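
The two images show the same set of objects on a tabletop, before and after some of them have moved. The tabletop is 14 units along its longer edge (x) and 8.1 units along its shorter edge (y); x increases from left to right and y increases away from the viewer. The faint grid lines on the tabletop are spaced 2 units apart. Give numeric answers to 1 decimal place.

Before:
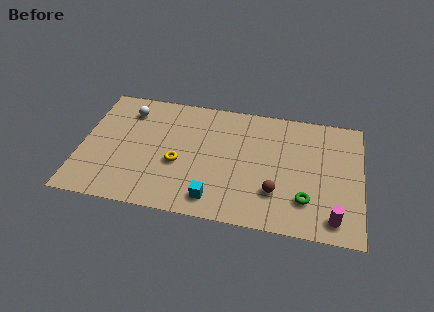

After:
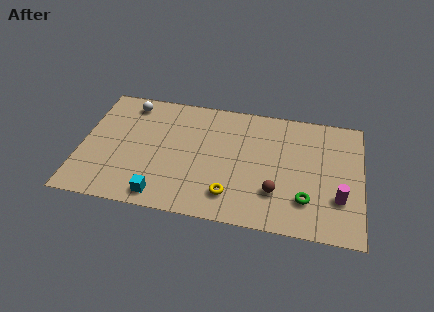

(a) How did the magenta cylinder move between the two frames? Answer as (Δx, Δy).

(0.2, 1.3)

The magenta cylinder started near (12.7, 1.2) and ended near (12.9, 2.5).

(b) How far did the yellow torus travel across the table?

3.1

From (4.9, 3.3) to (7.6, 1.7), the yellow torus covered √(2.7² + 1.6²) ≈ 3.1 units.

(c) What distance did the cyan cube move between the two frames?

2.6

The cyan cube was near (6.8, 1.3) before and (4.2, 1.0) after, so it travelled √(2.6² + 0.3²) ≈ 2.6 units.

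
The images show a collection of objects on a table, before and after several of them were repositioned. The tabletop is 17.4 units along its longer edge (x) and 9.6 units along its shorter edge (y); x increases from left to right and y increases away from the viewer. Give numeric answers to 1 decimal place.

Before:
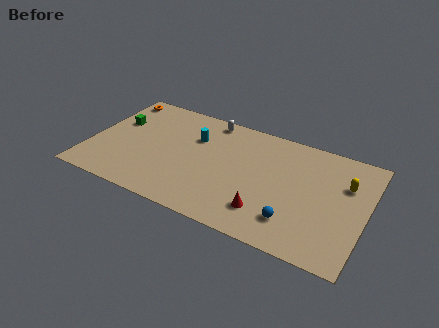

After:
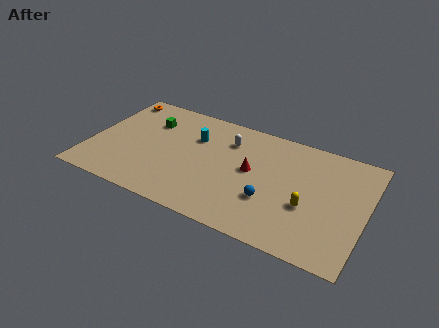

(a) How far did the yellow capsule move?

3.5

The yellow capsule moved from about (16.0, 6.5) to (13.9, 3.7), a distance of √(2.1² + 2.8²) ≈ 3.5.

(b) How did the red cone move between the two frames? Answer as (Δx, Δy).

(-1.3, 3.0)

The red cone was at about (11.5, 2.2) and moved to about (10.2, 5.2).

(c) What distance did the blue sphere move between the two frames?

1.9

The blue sphere moved from about (13.2, 2.2) to (11.6, 3.2), a distance of √(1.6² + 1.0²) ≈ 1.9.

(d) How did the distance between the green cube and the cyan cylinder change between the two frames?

-2.0

They were about 5.0 units apart before and 3.0 after — 2.0 units closer together.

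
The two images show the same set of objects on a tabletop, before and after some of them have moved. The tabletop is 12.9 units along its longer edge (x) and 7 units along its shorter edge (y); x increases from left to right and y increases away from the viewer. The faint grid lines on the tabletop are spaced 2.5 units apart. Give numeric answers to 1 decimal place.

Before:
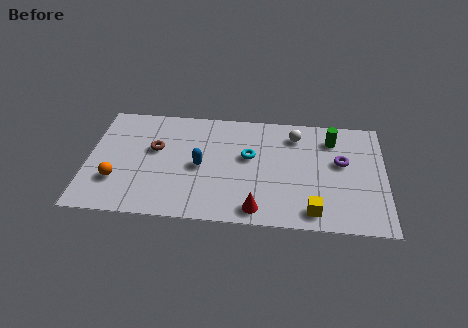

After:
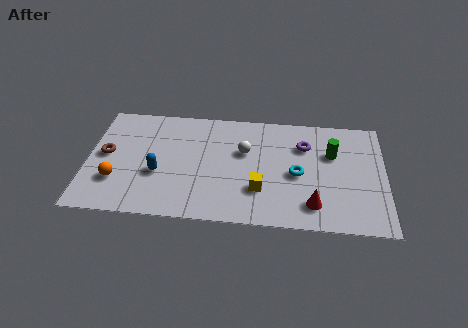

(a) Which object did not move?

the orange sphere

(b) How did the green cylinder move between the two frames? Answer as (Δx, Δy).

(0.0, -0.9)

The green cylinder was at about (10.6, 5.5) and moved to about (10.6, 4.6).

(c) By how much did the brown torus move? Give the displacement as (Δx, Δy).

(-2.1, -0.5)

The brown torus was at about (2.9, 4.2) and moved to about (0.8, 3.7).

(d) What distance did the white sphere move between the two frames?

2.5

The white sphere moved from about (9.0, 5.6) to (6.8, 4.4), a distance of √(2.2² + 1.2²) ≈ 2.5.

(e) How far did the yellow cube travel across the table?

2.5

From (9.8, 1.0) to (7.5, 2.1), the yellow cube covered √(2.3² + 1.1²) ≈ 2.5 units.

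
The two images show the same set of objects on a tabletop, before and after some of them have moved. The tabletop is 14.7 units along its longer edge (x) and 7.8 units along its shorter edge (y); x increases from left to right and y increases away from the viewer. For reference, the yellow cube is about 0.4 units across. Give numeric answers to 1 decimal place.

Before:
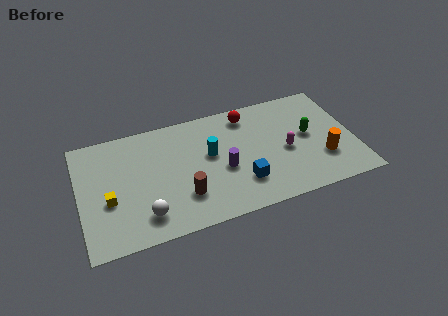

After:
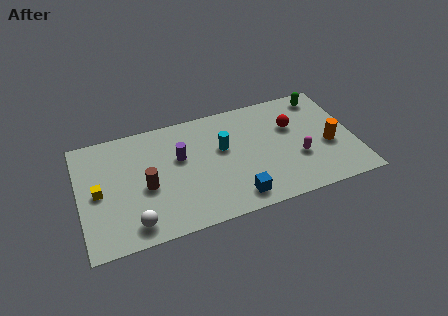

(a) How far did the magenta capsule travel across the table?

0.9

The magenta capsule was near (11.0, 3.5) before and (11.6, 2.8) after, so it travelled √(0.6² + 0.7²) ≈ 0.9 units.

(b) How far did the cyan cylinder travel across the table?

0.7

From (7.0, 4.5) to (7.7, 4.7), the cyan cylinder covered √(0.7² + 0.2²) ≈ 0.7 units.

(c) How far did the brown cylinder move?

2.2

The brown cylinder moved from about (5.4, 2.2) to (3.5, 3.4), a distance of √(1.9² + 1.2²) ≈ 2.2.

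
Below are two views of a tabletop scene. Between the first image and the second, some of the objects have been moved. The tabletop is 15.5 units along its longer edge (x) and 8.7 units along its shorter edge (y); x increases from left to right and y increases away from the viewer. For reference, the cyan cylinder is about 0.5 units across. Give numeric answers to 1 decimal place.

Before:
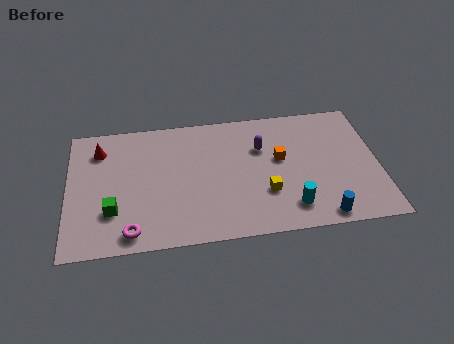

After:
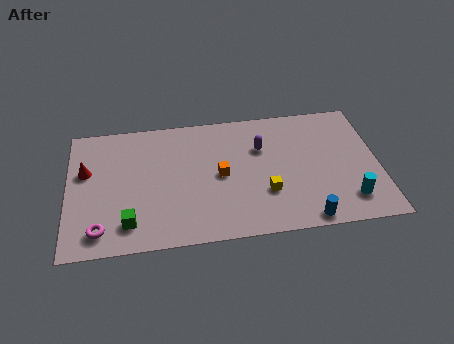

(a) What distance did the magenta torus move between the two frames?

1.5

The magenta torus moved from about (3.1, 1.1) to (1.6, 1.4), a distance of √(1.5² + 0.3²) ≈ 1.5.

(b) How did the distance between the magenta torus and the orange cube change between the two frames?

-1.8

Before: roughly 8.5 units apart; after: 6.7. That's 1.8 units closer together.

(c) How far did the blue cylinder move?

0.8

From (12.5, 0.9) to (11.7, 0.8), the blue cylinder covered √(0.8² + 0.1²) ≈ 0.8 units.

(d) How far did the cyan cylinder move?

2.9

The cyan cylinder was near (11.0, 1.7) before and (13.9, 1.8) after, so it travelled √(2.9² + 0.1²) ≈ 2.9 units.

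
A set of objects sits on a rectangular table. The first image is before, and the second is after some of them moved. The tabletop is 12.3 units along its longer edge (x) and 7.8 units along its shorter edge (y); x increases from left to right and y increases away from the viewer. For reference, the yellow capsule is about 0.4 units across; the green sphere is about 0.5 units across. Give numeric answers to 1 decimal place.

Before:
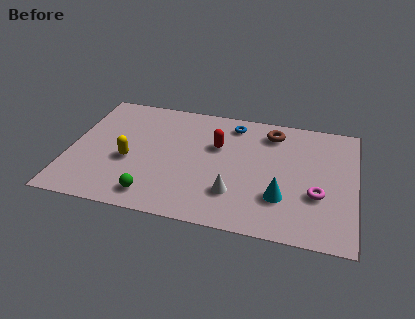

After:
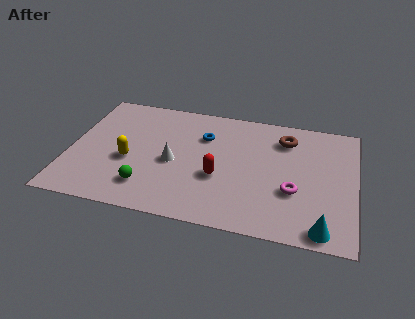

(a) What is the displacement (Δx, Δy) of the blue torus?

(-1.2, -1.1)

From the two frames, the blue torus sits at roughly (6.9, 6.6) before and (5.7, 5.5) after.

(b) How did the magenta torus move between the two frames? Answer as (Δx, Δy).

(-1.0, 0.0)

From the two frames, the magenta torus sits at roughly (10.7, 2.8) before and (9.7, 2.8) after.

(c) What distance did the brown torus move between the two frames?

0.7

The brown torus moved from about (8.6, 6.4) to (9.2, 6.1), a distance of √(0.6² + 0.3²) ≈ 0.7.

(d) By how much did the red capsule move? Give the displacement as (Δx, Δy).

(0.2, -2.0)

The red capsule started near (6.3, 5.0) and ended near (6.5, 3.0).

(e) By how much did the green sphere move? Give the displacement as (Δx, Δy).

(-0.3, 0.5)

The green sphere started near (3.8, 1.2) and ended near (3.5, 1.7).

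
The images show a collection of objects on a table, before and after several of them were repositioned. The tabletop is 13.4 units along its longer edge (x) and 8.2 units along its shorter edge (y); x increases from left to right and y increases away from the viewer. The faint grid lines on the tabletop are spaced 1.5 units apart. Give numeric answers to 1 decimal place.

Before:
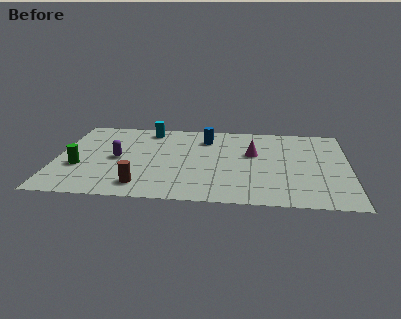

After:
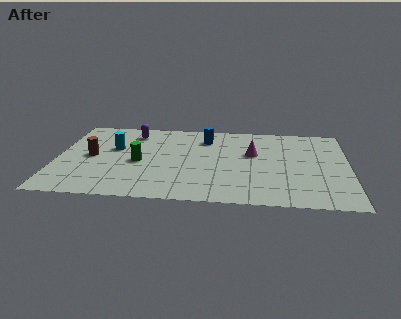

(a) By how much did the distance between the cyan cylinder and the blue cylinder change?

+1.6

The distance was about 2.8 in the first image and 4.4 in the second, so they moved 1.6 units further apart.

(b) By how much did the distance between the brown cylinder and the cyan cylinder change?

-4.4

The distance was about 5.7 in the first image and 1.3 in the second, so they moved 4.4 units closer together.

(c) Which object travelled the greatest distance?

the brown cylinder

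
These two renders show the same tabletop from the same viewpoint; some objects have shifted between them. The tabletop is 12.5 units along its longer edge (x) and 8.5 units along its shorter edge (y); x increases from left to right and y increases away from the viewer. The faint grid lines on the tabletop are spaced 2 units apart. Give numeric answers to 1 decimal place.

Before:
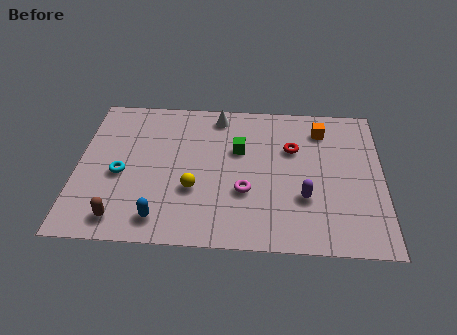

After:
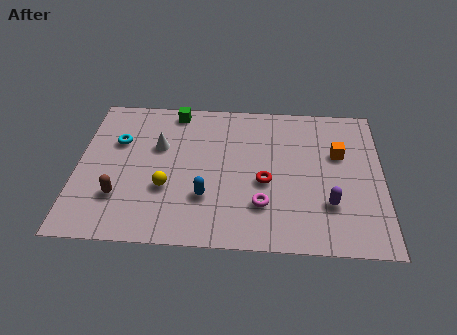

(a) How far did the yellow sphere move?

1.1

From (4.8, 3.0) to (3.7, 3.0), the yellow sphere covered √(1.1² + 0.0²) ≈ 1.1 units.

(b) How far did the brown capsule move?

1.2

The brown capsule was near (1.9, 1.2) before and (1.8, 2.4) after, so it travelled √(0.1² + 1.2²) ≈ 1.2 units.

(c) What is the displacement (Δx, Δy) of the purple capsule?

(1.0, -0.3)

From the two frames, the purple capsule sits at roughly (9.3, 2.8) before and (10.3, 2.5) after.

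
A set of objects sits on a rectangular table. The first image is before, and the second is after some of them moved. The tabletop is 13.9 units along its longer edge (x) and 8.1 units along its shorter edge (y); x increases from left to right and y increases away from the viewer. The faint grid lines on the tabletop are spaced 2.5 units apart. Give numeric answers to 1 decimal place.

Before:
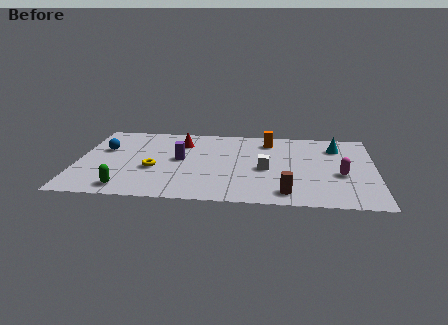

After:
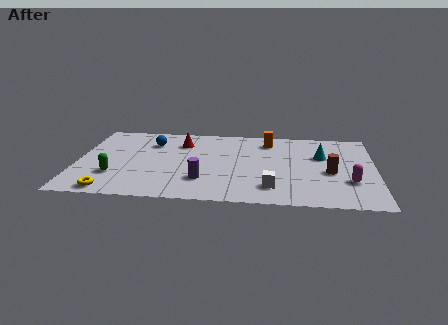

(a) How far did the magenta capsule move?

0.8

From (12.3, 3.3) to (12.7, 2.6), the magenta capsule covered √(0.4² + 0.7²) ≈ 0.8 units.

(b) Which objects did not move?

the orange cylinder and the red cone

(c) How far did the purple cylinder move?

2.4

The purple cylinder moved from about (4.8, 4.3) to (5.9, 2.2), a distance of √(1.1² + 2.1²) ≈ 2.4.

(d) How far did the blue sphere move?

2.4

From (1.2, 5.1) to (3.4, 6.0), the blue sphere covered √(2.2² + 0.9²) ≈ 2.4 units.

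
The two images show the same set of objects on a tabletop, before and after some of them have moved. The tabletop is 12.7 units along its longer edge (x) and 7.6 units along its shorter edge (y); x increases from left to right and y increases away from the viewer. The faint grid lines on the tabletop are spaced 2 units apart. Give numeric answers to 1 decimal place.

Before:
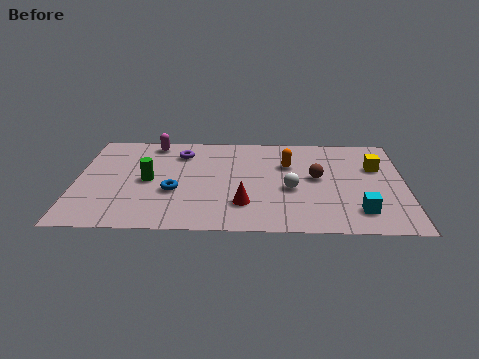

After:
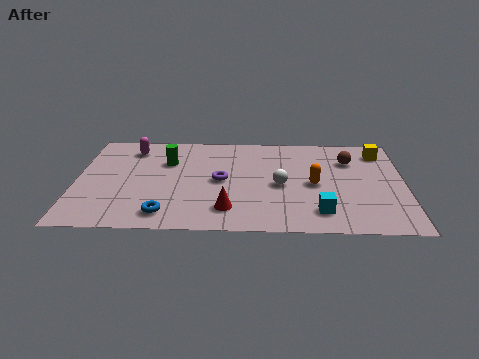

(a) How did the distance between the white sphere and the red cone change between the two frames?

+0.6

The distance was about 2.2 in the first image and 2.8 in the second, so they moved 0.6 units further apart.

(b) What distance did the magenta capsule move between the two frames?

0.9

From (2.9, 6.7) to (2.1, 6.2), the magenta capsule covered √(0.8² + 0.5²) ≈ 0.9 units.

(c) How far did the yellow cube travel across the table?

1.2

The yellow cube was near (11.6, 5.0) before and (11.8, 6.2) after, so it travelled √(0.2² + 1.2²) ≈ 1.2 units.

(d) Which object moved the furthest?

the purple torus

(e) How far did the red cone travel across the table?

0.7

The red cone moved from about (6.5, 2.0) to (5.9, 1.6), a distance of √(0.6² + 0.4²) ≈ 0.7.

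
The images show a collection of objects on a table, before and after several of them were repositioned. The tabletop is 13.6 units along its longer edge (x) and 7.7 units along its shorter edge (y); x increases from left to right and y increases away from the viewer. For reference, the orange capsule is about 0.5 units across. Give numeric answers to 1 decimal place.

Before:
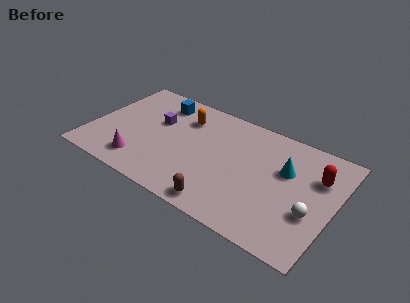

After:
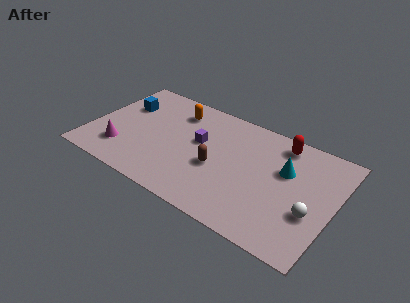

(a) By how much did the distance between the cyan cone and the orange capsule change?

+0.5

Before: roughly 6.0 units apart; after: 6.5. That's 0.5 units further apart.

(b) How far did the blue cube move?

2.2

From (3.4, 6.3) to (1.5, 5.2), the blue cube covered √(1.9² + 1.1²) ≈ 2.2 units.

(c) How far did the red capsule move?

2.6

The red capsule moved from about (12.5, 5.3) to (10.3, 6.6), a distance of √(2.2² + 1.3²) ≈ 2.6.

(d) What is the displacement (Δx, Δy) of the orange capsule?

(-0.5, 0.3)

From the two frames, the orange capsule sits at roughly (4.9, 5.8) before and (4.4, 6.1) after.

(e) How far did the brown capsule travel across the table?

2.4

From (7.9, 0.9) to (7.2, 3.2), the brown capsule covered √(0.7² + 2.3²) ≈ 2.4 units.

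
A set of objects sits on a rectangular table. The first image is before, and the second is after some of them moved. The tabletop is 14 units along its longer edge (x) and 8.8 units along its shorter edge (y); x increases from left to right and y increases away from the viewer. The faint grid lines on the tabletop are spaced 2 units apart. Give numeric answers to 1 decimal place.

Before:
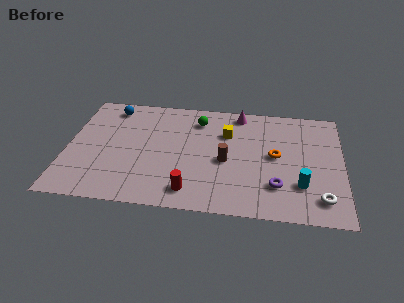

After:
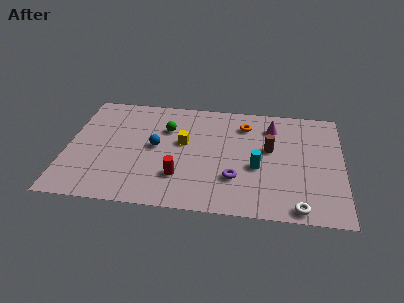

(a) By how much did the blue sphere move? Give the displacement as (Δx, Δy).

(2.4, -2.9)

The blue sphere started near (2.1, 7.5) and ended near (4.5, 4.6).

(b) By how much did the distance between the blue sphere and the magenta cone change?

-0.3

They were about 6.6 units apart before and 6.3 after — 0.3 units closer together.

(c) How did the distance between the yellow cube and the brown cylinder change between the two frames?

+2.2

They were about 2.2 units apart before and 4.4 after — 2.2 units further apart.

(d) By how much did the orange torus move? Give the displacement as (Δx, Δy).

(-1.6, 2.3)

The orange torus started near (10.6, 4.6) and ended near (9.0, 6.9).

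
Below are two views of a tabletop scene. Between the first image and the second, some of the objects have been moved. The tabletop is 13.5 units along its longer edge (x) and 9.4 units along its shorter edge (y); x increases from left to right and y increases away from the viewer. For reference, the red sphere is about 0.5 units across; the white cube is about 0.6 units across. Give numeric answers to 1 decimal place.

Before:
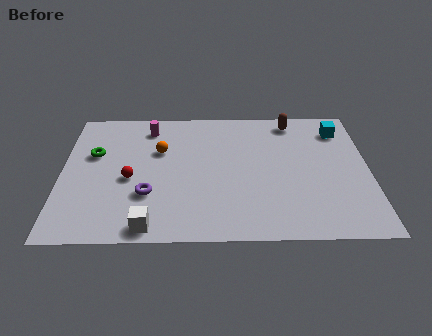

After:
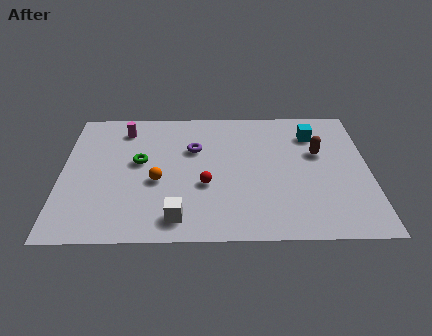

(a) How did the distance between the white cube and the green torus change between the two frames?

-1.3

Before: roughly 5.6 units apart; after: 4.3. That's 1.3 units closer together.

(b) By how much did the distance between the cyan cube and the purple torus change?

-4.2

They were about 9.6 units apart before and 5.4 after — 4.2 units closer together.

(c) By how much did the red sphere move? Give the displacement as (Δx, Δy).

(3.3, -0.5)

The red sphere was at about (3.0, 4.1) and moved to about (6.3, 3.6).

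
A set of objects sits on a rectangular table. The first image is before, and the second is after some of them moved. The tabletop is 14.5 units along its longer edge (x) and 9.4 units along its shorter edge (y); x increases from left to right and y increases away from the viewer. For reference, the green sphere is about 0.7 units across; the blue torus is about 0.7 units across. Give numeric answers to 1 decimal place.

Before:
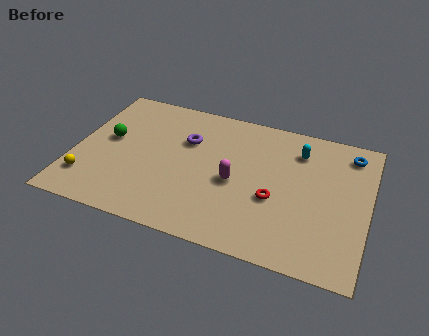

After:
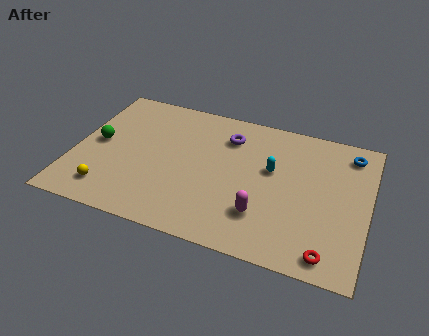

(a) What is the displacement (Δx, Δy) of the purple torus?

(2.0, 0.9)

From the two frames, the purple torus sits at roughly (5.4, 6.3) before and (7.4, 7.2) after.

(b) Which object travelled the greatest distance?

the red torus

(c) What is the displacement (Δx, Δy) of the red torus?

(2.8, -2.6)

The red torus was at about (10.0, 3.7) and moved to about (12.8, 1.1).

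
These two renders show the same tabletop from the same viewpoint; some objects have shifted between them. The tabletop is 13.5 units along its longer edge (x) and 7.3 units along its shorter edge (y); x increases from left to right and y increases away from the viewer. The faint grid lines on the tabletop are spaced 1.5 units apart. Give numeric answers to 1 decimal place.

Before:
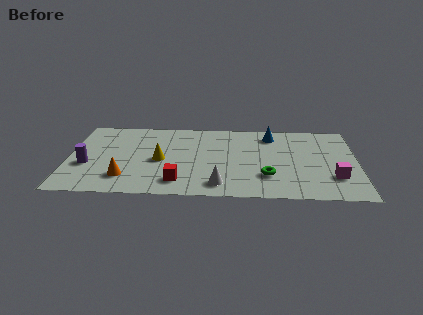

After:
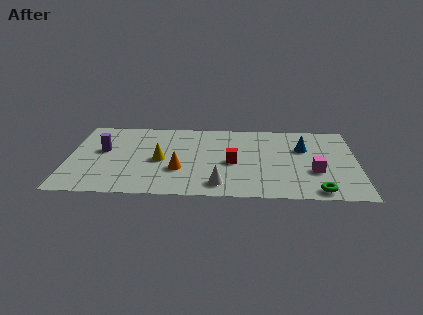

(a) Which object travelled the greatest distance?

the red cube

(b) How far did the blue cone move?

1.9

From (9.5, 6.0) to (11.0, 4.8), the blue cone covered √(1.5² + 1.2²) ≈ 1.9 units.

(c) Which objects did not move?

the yellow cone and the white cone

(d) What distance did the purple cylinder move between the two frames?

1.6

The purple cylinder was near (0.9, 2.8) before and (1.6, 4.2) after, so it travelled √(0.7² + 1.4²) ≈ 1.6 units.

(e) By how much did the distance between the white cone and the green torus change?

+2.1

They were about 2.4 units apart before and 4.5 after — 2.1 units further apart.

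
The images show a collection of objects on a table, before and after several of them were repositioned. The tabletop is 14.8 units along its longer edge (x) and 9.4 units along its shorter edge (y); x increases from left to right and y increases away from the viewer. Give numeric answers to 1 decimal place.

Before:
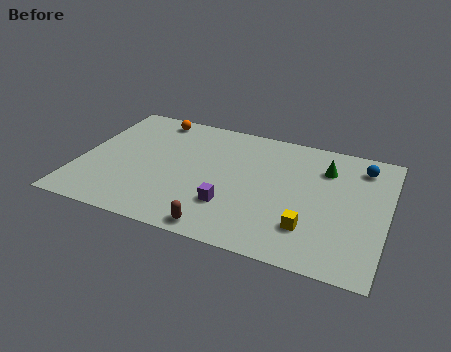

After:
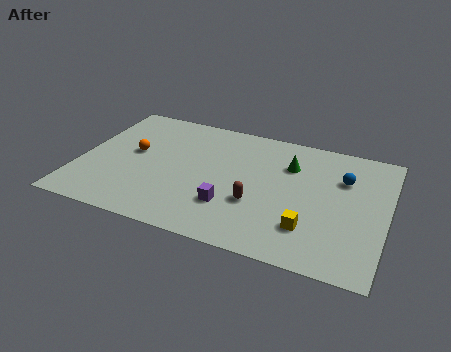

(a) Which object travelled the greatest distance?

the orange sphere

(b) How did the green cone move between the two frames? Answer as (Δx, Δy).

(-1.7, -0.3)

The green cone started near (11.7, 7.0) and ended near (10.0, 6.7).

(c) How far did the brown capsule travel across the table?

2.8

The brown capsule was near (7.2, 0.9) before and (8.7, 3.3) after, so it travelled √(1.5² + 2.4²) ≈ 2.8 units.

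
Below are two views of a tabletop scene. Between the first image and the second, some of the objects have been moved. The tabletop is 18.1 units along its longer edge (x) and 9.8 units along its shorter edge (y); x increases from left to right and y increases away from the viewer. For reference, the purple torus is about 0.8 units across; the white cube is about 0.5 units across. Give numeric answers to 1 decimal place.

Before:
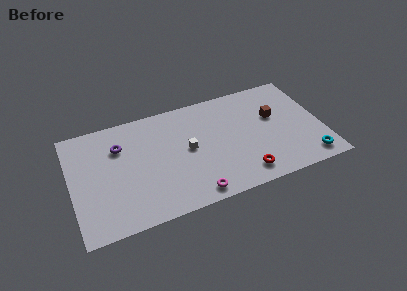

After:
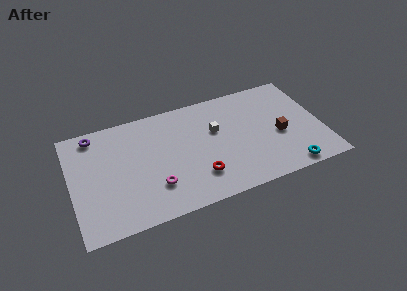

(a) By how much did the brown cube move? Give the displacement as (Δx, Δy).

(0.2, -1.8)

The brown cube started near (14.8, 6.0) and ended near (15.0, 4.2).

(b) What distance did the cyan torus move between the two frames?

1.6

The cyan torus moved from about (16.8, 1.4) to (15.3, 1.0), a distance of √(1.5² + 0.4²) ≈ 1.6.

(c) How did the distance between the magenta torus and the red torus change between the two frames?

-0.6

Before: roughly 3.7 units apart; after: 3.1. That's 0.6 units closer together.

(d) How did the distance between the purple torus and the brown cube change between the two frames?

+2.6

They were about 11.2 units apart before and 13.8 after — 2.6 units further apart.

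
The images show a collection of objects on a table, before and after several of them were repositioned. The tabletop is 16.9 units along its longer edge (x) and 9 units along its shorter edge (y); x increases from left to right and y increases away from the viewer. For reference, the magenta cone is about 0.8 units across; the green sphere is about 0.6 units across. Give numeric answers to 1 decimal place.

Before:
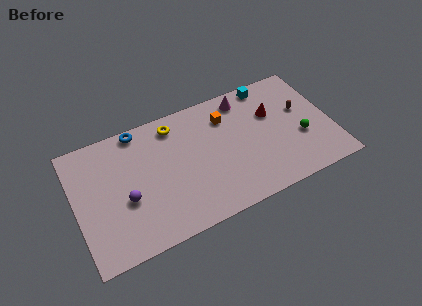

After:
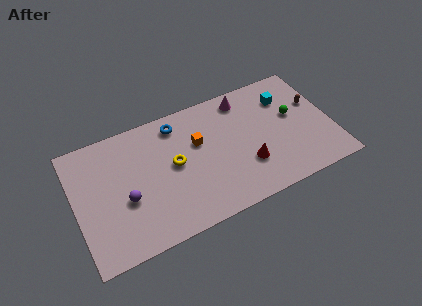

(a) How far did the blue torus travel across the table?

2.6

The blue torus moved from about (4.5, 8.2) to (7.0, 7.6), a distance of √(2.5² + 0.6²) ≈ 2.6.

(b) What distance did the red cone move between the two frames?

3.7

The red cone was near (13.2, 5.9) before and (11.1, 2.8) after, so it travelled √(2.1² + 3.1²) ≈ 3.7 units.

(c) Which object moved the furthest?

the red cone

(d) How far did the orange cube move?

2.3

From (10.2, 6.8) to (8.2, 5.7), the orange cube covered √(2.0² + 1.1²) ≈ 2.3 units.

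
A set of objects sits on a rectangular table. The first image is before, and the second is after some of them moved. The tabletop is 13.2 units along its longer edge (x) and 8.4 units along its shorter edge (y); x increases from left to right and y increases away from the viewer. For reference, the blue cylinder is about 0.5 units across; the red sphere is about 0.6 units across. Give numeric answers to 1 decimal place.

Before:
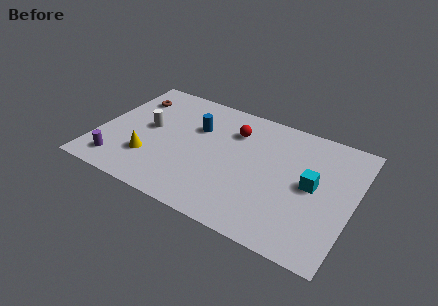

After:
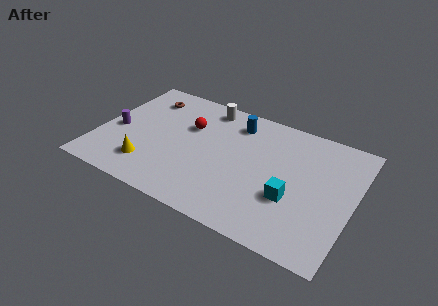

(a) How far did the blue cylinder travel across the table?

2.2

From (4.9, 5.6) to (6.8, 6.8), the blue cylinder covered √(1.9² + 1.2²) ≈ 2.2 units.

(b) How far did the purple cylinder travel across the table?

2.4

The purple cylinder was near (1.4, 1.4) before and (0.9, 3.7) after, so it travelled √(0.5² + 2.3²) ≈ 2.4 units.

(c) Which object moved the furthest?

the white cylinder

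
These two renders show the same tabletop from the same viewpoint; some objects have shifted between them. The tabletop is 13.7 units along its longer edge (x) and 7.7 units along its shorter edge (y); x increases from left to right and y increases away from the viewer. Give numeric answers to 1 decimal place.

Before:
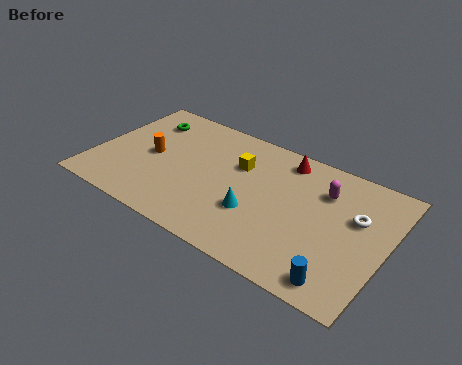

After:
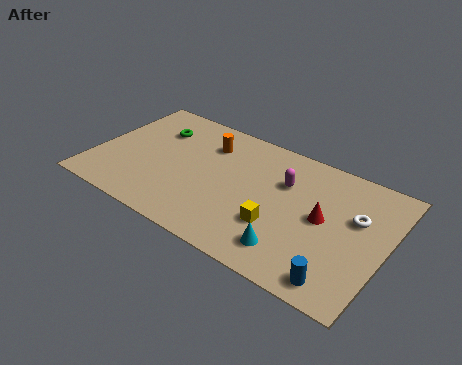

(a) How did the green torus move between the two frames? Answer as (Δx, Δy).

(0.6, -0.4)

The green torus was at about (1.9, 6.0) and moved to about (2.5, 5.6).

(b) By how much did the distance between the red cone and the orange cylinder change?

-0.5

The distance was about 6.6 in the first image and 6.1 in the second, so they moved 0.5 units closer together.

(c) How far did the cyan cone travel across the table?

2.2

The cyan cone moved from about (7.8, 2.7) to (9.7, 1.5), a distance of √(1.9² + 1.2²) ≈ 2.2.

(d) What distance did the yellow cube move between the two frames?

3.5

The yellow cube was near (6.6, 5.2) before and (8.9, 2.5) after, so it travelled √(2.3² + 2.7²) ≈ 3.5 units.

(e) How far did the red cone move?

3.4

From (8.6, 6.6) to (10.8, 4.0), the red cone covered √(2.2² + 2.6²) ≈ 3.4 units.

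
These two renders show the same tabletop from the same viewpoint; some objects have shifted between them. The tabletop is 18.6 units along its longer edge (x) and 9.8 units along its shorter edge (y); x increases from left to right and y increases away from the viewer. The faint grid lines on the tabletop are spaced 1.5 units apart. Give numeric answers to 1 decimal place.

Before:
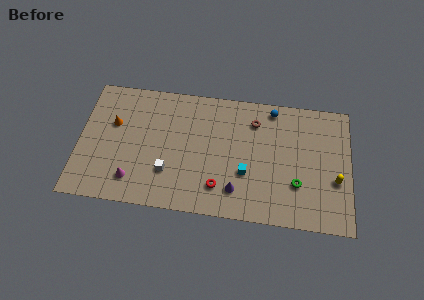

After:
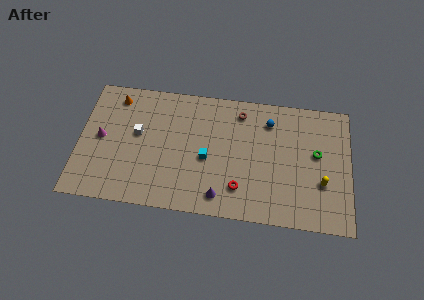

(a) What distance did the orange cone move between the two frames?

2.1

The orange cone was near (2.3, 6.2) before and (2.4, 8.3) after, so it travelled √(0.1² + 2.1²) ≈ 2.1 units.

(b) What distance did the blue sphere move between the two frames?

1.0

From (13.2, 8.7) to (13.0, 7.7), the blue sphere covered √(0.2² + 1.0²) ≈ 1.0 units.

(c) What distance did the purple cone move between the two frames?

1.3

The purple cone moved from about (10.9, 2.1) to (9.8, 1.5), a distance of √(1.1² + 0.6²) ≈ 1.3.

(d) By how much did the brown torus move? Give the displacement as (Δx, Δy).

(-1.0, 0.6)

The brown torus was at about (12.0, 7.6) and moved to about (11.0, 8.2).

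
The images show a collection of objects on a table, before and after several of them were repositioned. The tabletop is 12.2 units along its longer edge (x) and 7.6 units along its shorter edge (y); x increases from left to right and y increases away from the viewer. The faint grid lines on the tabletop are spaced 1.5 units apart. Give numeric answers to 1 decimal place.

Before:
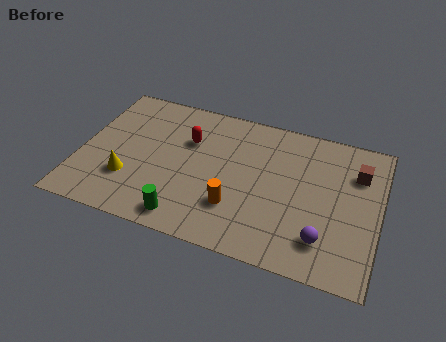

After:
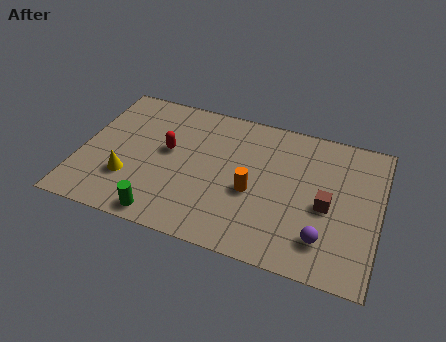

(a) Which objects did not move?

the yellow cone and the purple sphere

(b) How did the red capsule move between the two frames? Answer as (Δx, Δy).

(-0.8, -0.8)

From the two frames, the red capsule sits at roughly (4.3, 5.1) before and (3.5, 4.3) after.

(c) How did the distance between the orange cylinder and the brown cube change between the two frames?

-2.7

The distance was about 5.7 in the first image and 3.0 in the second, so they moved 2.7 units closer together.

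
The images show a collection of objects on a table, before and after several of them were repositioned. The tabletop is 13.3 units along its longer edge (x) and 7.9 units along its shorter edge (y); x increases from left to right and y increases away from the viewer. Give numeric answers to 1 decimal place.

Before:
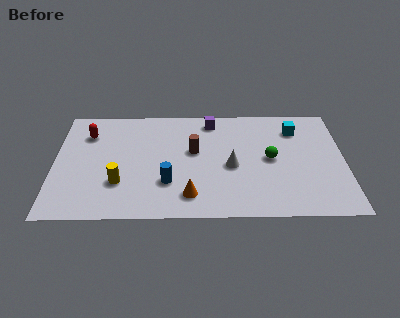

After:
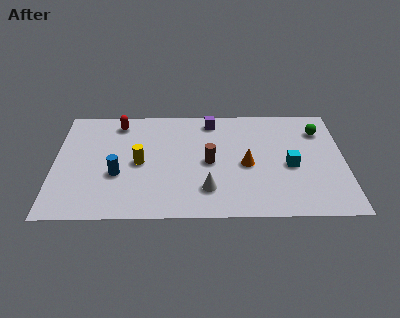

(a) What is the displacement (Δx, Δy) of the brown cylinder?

(0.7, -0.8)

From the two frames, the brown cylinder sits at roughly (6.4, 4.6) before and (7.1, 3.8) after.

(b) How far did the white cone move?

1.9

The white cone moved from about (8.1, 3.5) to (7.0, 1.9), a distance of √(1.1² + 1.6²) ≈ 1.9.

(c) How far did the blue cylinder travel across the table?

2.4

From (5.2, 2.4) to (2.9, 3.0), the blue cylinder covered √(2.3² + 0.6²) ≈ 2.4 units.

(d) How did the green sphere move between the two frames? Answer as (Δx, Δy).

(2.3, 2.0)

From the two frames, the green sphere sits at roughly (9.9, 4.0) before and (12.2, 6.0) after.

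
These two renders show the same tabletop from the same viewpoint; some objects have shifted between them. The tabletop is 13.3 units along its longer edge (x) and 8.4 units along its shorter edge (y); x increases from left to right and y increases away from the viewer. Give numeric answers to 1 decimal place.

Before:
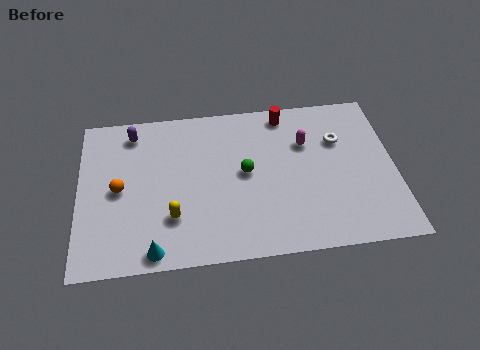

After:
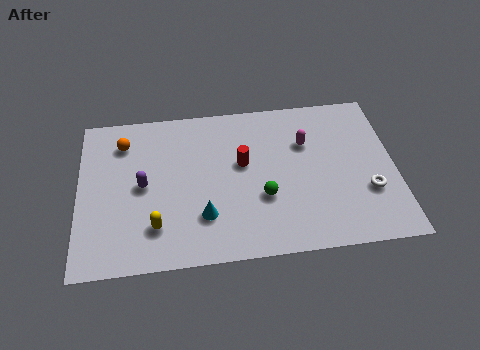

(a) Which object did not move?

the magenta capsule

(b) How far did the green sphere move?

1.6

From (7.0, 4.4) to (7.7, 3.0), the green sphere covered √(0.7² + 1.4²) ≈ 1.6 units.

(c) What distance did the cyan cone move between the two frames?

2.6

The cyan cone moved from about (3.1, 0.8) to (5.2, 2.3), a distance of √(2.1² + 1.5²) ≈ 2.6.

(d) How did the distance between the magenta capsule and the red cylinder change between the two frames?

+0.9

The distance was about 1.9 in the first image and 2.8 in the second, so they moved 0.9 units further apart.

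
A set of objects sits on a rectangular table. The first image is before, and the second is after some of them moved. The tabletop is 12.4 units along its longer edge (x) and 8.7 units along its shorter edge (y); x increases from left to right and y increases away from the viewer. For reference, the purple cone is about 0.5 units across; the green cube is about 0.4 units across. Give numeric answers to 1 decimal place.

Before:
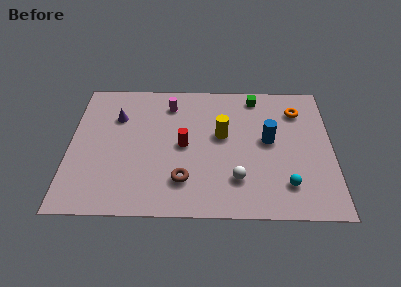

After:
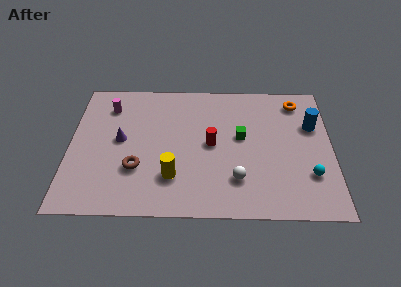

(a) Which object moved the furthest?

the yellow cylinder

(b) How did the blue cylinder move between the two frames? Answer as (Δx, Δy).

(2.1, 1.0)

The blue cylinder was at about (9.4, 4.7) and moved to about (11.5, 5.7).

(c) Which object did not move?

the white sphere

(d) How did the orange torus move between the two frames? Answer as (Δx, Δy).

(0.0, 0.6)

The orange torus started near (10.8, 6.7) and ended near (10.8, 7.3).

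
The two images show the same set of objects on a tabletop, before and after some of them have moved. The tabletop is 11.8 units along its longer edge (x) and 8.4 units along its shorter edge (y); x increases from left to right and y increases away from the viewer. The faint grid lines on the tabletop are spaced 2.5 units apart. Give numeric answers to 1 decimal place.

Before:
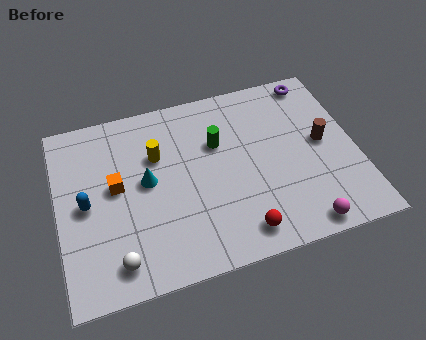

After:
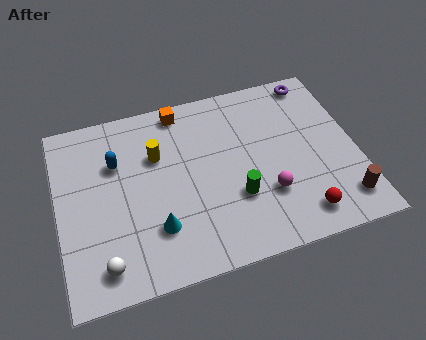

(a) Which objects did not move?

the purple torus and the yellow cylinder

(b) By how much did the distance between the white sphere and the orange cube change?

+3.8

They were about 3.3 units apart before and 7.1 after — 3.8 units further apart.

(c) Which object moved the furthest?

the orange cube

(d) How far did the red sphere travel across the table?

2.4

From (6.9, 1.2) to (9.3, 1.3), the red sphere covered √(2.4² + 0.1²) ≈ 2.4 units.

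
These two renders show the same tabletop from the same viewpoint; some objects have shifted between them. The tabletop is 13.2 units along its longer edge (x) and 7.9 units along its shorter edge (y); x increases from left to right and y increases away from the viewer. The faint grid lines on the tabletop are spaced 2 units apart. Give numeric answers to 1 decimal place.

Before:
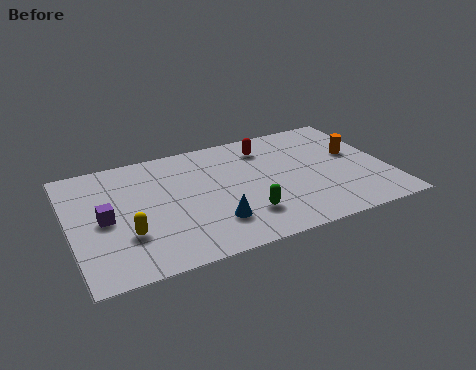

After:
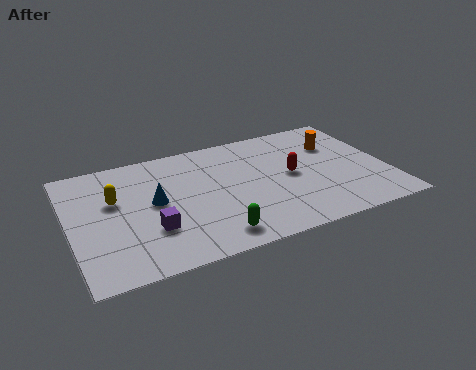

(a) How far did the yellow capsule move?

2.4

The yellow capsule moved from about (2.2, 2.5) to (1.9, 4.9), a distance of √(0.3² + 2.4²) ≈ 2.4.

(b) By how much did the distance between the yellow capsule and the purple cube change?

+1.2

Before: roughly 1.5 units apart; after: 2.7. That's 1.2 units further apart.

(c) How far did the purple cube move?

2.2

From (1.4, 3.8) to (3.2, 2.5), the purple cube covered √(1.8² + 1.3²) ≈ 2.2 units.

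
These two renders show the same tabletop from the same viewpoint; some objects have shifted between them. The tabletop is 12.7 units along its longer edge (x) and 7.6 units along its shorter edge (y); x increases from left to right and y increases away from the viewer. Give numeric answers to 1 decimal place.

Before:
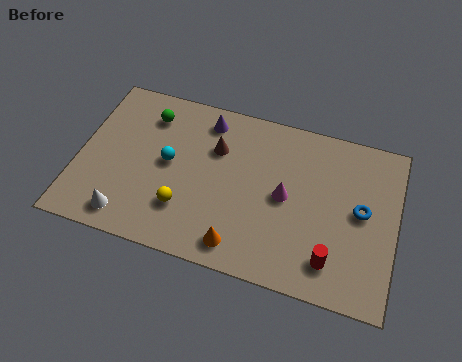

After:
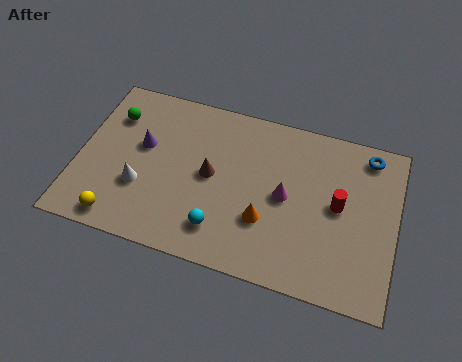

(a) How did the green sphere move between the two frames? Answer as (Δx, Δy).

(-1.4, -0.4)

The green sphere started near (2.6, 6.0) and ended near (1.2, 5.6).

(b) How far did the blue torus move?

2.6

The blue torus was near (11.3, 4.0) before and (11.4, 6.6) after, so it travelled √(0.1² + 2.6²) ≈ 2.6 units.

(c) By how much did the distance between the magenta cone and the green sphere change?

+1.2

The distance was about 6.1 in the first image and 7.3 in the second, so they moved 1.2 units further apart.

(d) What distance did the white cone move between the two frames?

1.6

The white cone was near (2.2, 1.1) before and (2.6, 2.6) after, so it travelled √(0.4² + 1.5²) ≈ 1.6 units.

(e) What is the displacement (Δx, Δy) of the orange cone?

(0.9, 1.4)

The orange cone was at about (6.7, 1.1) and moved to about (7.6, 2.5).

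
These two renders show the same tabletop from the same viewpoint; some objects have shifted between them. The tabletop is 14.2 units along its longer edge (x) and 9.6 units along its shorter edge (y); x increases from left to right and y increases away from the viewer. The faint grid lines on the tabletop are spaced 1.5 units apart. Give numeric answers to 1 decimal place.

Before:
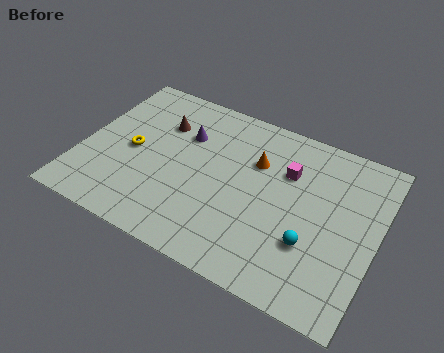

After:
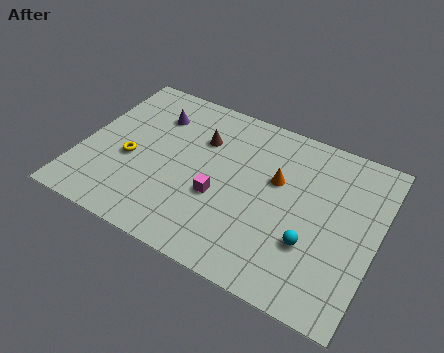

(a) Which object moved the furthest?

the magenta cube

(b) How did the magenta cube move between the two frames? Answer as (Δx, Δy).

(-2.9, -2.9)

The magenta cube was at about (9.7, 6.6) and moved to about (6.8, 3.7).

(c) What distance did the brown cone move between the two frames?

2.0

From (3.5, 6.8) to (5.5, 6.7), the brown cone covered √(2.0² + 0.1²) ≈ 2.0 units.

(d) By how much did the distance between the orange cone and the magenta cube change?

+1.8

They were about 1.5 units apart before and 3.3 after — 1.8 units further apart.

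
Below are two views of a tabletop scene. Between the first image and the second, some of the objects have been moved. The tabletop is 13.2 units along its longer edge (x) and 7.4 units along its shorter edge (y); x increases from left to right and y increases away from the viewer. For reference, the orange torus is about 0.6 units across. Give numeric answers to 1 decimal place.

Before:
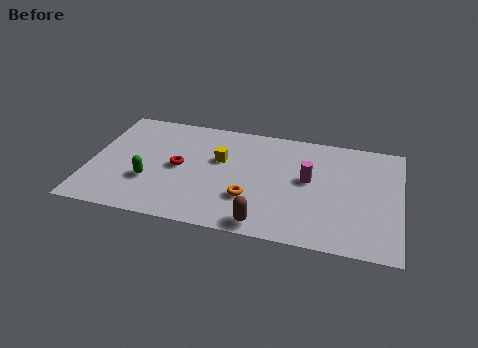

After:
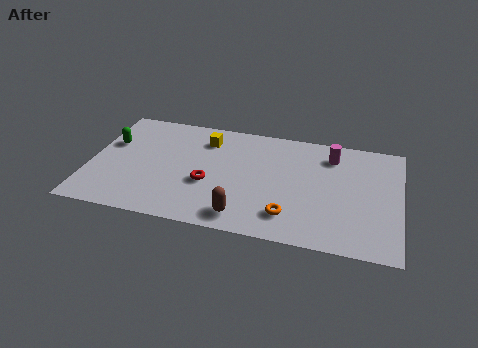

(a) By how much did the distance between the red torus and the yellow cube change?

+1.0

Before: roughly 1.9 units apart; after: 2.9. That's 1.0 units further apart.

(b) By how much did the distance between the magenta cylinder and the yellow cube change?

+1.6

Before: roughly 3.8 units apart; after: 5.4. That's 1.6 units further apart.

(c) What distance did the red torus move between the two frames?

1.5

The red torus moved from about (3.8, 3.7) to (5.1, 2.9), a distance of √(1.3² + 0.8²) ≈ 1.5.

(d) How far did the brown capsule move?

0.9

The brown capsule was near (7.6, 0.8) before and (6.7, 1.1) after, so it travelled √(0.9² + 0.3²) ≈ 0.9 units.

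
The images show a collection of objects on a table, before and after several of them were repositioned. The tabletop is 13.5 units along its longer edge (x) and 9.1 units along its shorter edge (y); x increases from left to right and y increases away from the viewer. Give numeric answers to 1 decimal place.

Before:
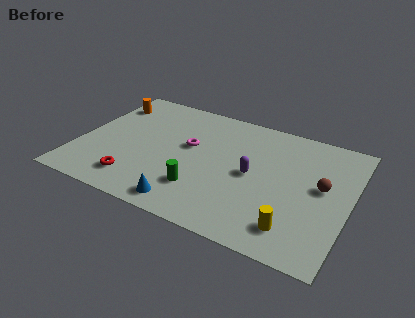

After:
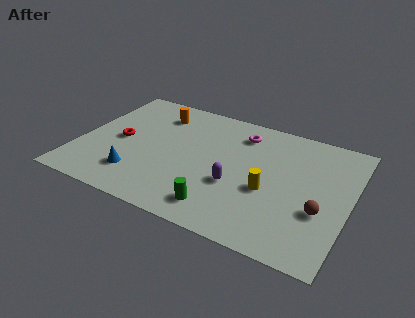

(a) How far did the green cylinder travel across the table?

1.4

From (6.4, 2.4) to (7.5, 1.5), the green cylinder covered √(1.1² + 0.9²) ≈ 1.4 units.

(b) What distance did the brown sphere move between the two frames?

1.7

From (12.1, 5.0) to (12.2, 3.3), the brown sphere covered √(0.1² + 1.7²) ≈ 1.7 units.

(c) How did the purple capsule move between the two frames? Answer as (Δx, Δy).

(-0.7, -1.1)

The purple capsule started near (8.7, 4.5) and ended near (8.0, 3.4).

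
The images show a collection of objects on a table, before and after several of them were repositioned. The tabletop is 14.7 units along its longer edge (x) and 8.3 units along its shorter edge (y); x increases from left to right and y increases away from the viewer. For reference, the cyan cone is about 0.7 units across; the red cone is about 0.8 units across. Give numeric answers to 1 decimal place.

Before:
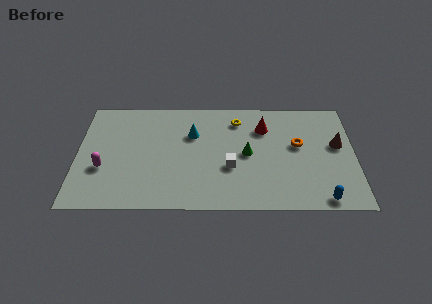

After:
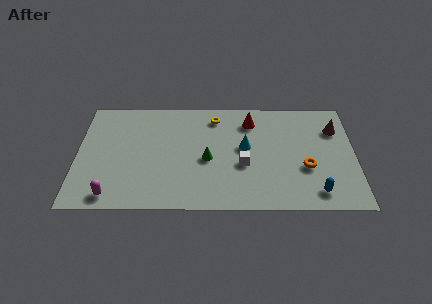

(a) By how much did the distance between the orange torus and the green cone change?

+2.4

They were about 2.8 units apart before and 5.2 after — 2.4 units further apart.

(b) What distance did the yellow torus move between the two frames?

1.2

From (8.5, 6.7) to (7.3, 6.9), the yellow torus covered √(1.2² + 0.2²) ≈ 1.2 units.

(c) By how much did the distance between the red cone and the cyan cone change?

-1.8

The distance was about 3.8 in the first image and 2.0 in the second, so they moved 1.8 units closer together.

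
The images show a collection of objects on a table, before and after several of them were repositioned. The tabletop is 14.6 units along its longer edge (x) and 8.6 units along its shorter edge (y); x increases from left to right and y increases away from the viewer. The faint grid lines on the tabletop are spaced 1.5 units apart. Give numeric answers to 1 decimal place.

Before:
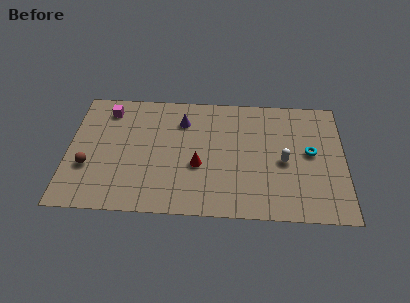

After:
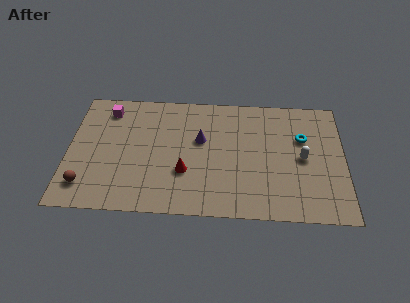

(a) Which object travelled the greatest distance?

the purple cone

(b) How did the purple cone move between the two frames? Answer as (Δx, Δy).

(1.0, -1.3)

The purple cone was at about (6.0, 6.5) and moved to about (7.0, 5.2).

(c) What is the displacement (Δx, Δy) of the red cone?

(-0.7, -0.5)

From the two frames, the red cone sits at roughly (6.9, 3.4) before and (6.2, 2.9) after.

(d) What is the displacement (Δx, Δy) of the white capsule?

(1.0, 0.3)

From the two frames, the white capsule sits at roughly (11.4, 3.9) before and (12.4, 4.2) after.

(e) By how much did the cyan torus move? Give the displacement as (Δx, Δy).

(-0.4, 1.0)

From the two frames, the cyan torus sits at roughly (12.8, 4.6) before and (12.4, 5.6) after.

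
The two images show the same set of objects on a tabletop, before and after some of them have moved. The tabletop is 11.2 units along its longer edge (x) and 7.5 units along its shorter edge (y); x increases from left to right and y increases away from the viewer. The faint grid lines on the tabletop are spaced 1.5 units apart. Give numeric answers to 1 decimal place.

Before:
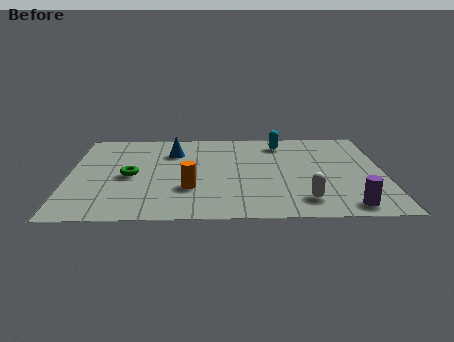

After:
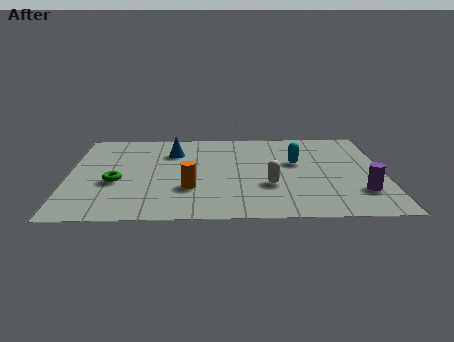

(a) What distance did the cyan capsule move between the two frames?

1.8

The cyan capsule moved from about (7.6, 6.2) to (8.1, 4.5), a distance of √(0.5² + 1.7²) ≈ 1.8.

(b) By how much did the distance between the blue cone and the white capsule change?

-1.7

They were about 6.2 units apart before and 4.5 after — 1.7 units closer together.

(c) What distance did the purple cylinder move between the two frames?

1.2

The purple cylinder was near (9.8, 0.9) before and (10.3, 2.0) after, so it travelled √(0.5² + 1.1²) ≈ 1.2 units.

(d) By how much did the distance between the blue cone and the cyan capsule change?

+0.5

Before: roughly 4.0 units apart; after: 4.5. That's 0.5 units further apart.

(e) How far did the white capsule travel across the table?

1.7

The white capsule was near (8.3, 1.4) before and (7.1, 2.6) after, so it travelled √(1.2² + 1.2²) ≈ 1.7 units.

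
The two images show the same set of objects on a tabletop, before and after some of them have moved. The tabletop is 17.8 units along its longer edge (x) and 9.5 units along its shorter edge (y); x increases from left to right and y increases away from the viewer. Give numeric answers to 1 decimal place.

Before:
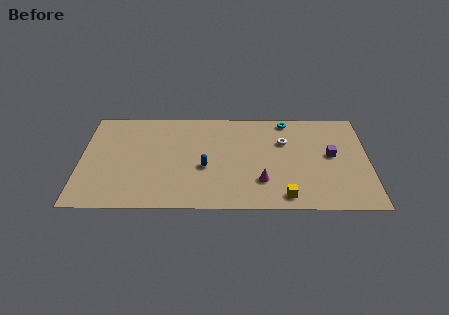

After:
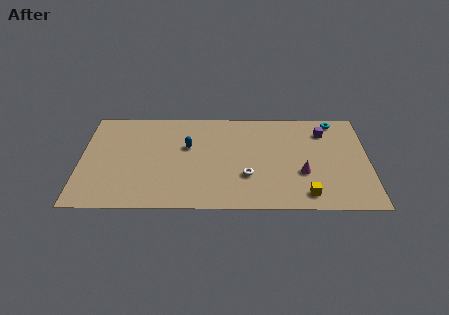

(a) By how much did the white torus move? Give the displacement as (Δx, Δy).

(-2.3, -3.3)

The white torus started near (12.6, 6.4) and ended near (10.3, 3.1).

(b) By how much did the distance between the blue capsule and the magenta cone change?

+3.8

The distance was about 3.7 in the first image and 7.5 in the second, so they moved 3.8 units further apart.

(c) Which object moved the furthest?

the white torus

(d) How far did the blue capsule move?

2.3

The blue capsule moved from about (7.7, 3.9) to (6.6, 5.9), a distance of √(1.1² + 2.0²) ≈ 2.3.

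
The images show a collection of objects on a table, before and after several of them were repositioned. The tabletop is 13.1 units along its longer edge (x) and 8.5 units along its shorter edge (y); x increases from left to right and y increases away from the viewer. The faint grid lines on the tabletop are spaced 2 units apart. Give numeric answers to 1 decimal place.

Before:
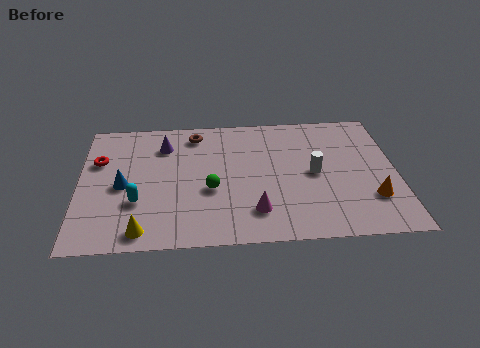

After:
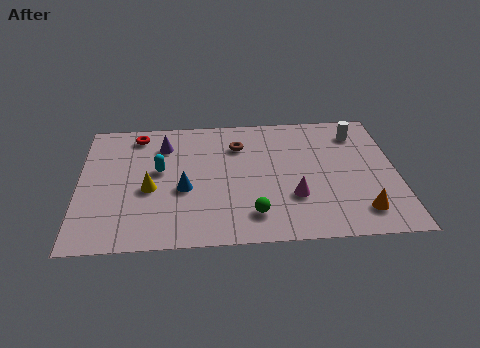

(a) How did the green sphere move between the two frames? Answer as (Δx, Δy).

(1.7, -1.7)

The green sphere started near (5.4, 3.4) and ended near (7.1, 1.7).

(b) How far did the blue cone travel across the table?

2.5

From (1.8, 3.9) to (4.3, 3.5), the blue cone covered √(2.5² + 0.4²) ≈ 2.5 units.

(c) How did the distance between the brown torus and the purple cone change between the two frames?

+1.6

They were about 1.5 units apart before and 3.1 after — 1.6 units further apart.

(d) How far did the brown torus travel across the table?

2.0

The brown torus was near (4.8, 7.2) before and (6.6, 6.3) after, so it travelled √(1.8² + 0.9²) ≈ 2.0 units.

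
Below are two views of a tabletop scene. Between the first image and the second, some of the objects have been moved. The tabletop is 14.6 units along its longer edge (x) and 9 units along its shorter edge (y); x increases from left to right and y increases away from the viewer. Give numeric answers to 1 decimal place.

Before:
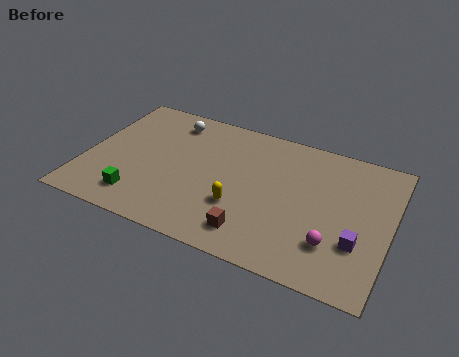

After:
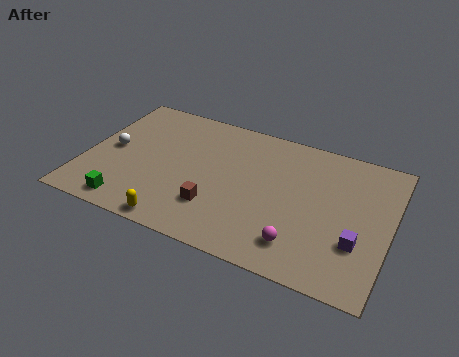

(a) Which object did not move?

the purple cube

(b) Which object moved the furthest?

the white sphere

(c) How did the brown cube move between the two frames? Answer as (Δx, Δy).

(-1.9, 0.9)

The brown cube started near (8.4, 1.6) and ended near (6.5, 2.5).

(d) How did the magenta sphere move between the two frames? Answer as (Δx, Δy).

(-1.5, -0.6)

The magenta sphere was at about (12.1, 2.4) and moved to about (10.6, 1.8).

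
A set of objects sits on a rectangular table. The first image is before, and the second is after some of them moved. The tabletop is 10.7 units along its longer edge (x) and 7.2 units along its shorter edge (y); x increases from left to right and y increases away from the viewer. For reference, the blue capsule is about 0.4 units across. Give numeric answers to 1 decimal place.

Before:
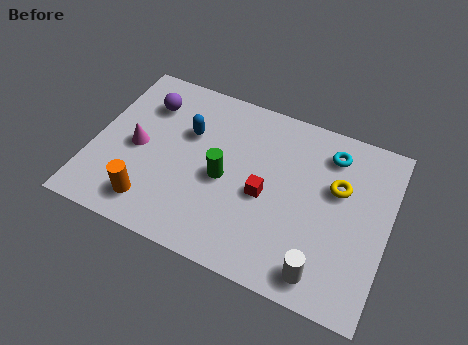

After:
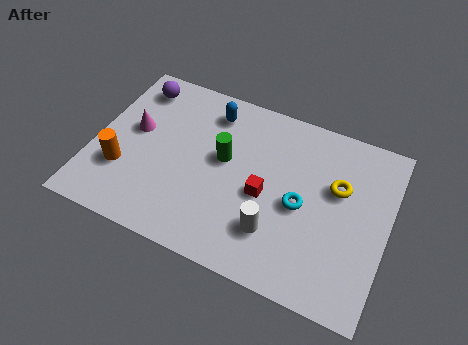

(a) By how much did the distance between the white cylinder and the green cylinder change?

-1.4

Before: roughly 4.4 units apart; after: 3.0. That's 1.4 units closer together.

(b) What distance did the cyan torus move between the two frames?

2.6

The cyan torus was near (8.4, 5.8) before and (7.6, 3.3) after, so it travelled √(0.8² + 2.5²) ≈ 2.6 units.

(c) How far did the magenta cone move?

0.7

The magenta cone moved from about (1.6, 3.4) to (1.4, 4.1), a distance of √(0.2² + 0.7²) ≈ 0.7.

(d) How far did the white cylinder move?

2.0

The white cylinder was near (8.6, 1.0) before and (6.8, 1.9) after, so it travelled √(1.8² + 0.9²) ≈ 2.0 units.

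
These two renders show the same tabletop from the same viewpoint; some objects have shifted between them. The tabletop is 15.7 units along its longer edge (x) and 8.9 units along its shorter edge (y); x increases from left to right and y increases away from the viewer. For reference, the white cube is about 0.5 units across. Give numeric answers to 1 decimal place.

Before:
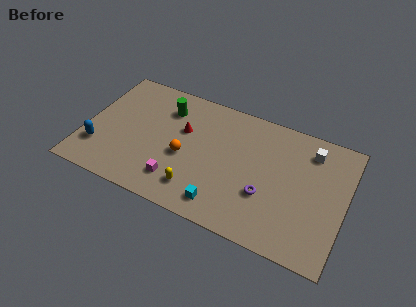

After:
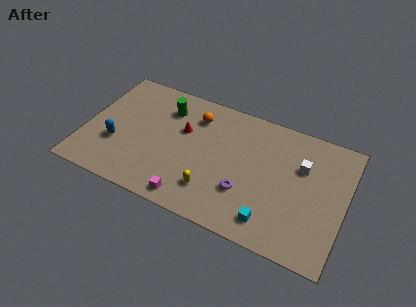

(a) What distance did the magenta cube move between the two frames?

1.3

The magenta cube was near (5.9, 1.9) before and (6.8, 1.0) after, so it travelled √(0.9² + 0.9²) ≈ 1.3 units.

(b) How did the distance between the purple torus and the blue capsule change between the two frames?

-2.2

The distance was about 10.1 in the first image and 7.9 in the second, so they moved 2.2 units closer together.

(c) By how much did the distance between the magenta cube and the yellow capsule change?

+0.4

Before: roughly 1.2 units apart; after: 1.6. That's 0.4 units further apart.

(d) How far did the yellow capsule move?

0.9

From (7.1, 1.8) to (8.0, 2.1), the yellow capsule covered √(0.9² + 0.3²) ≈ 0.9 units.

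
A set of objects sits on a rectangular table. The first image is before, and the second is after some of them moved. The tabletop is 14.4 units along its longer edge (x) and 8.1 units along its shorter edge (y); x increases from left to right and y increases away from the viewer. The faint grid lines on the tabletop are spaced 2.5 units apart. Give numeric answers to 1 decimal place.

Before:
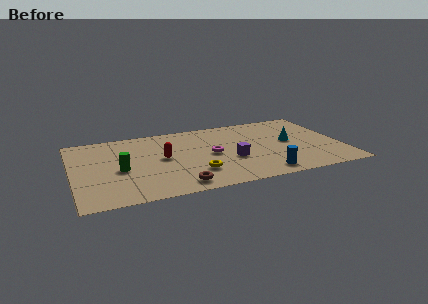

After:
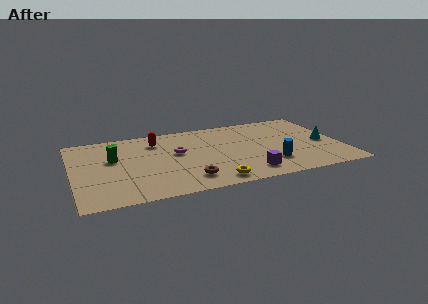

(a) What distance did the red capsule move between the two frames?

2.0

The red capsule was near (4.8, 4.3) before and (4.6, 6.3) after, so it travelled √(0.2² + 2.0²) ≈ 2.0 units.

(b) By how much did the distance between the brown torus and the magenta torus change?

-0.4

They were about 3.5 units apart before and 3.1 after — 0.4 units closer together.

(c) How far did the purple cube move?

1.8

From (8.4, 3.1) to (9.1, 1.4), the purple cube covered √(0.7² + 1.7²) ≈ 1.8 units.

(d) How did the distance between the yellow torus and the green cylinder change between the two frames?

+2.2

They were about 4.1 units apart before and 6.3 after — 2.2 units further apart.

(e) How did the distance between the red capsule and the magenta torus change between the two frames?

-0.7

They were about 2.6 units apart before and 1.9 after — 0.7 units closer together.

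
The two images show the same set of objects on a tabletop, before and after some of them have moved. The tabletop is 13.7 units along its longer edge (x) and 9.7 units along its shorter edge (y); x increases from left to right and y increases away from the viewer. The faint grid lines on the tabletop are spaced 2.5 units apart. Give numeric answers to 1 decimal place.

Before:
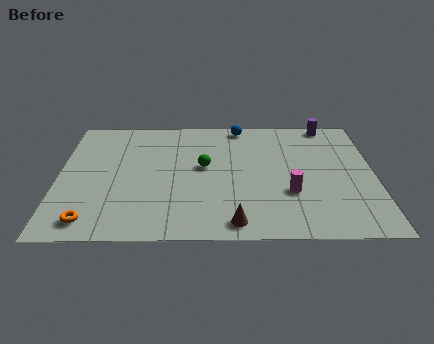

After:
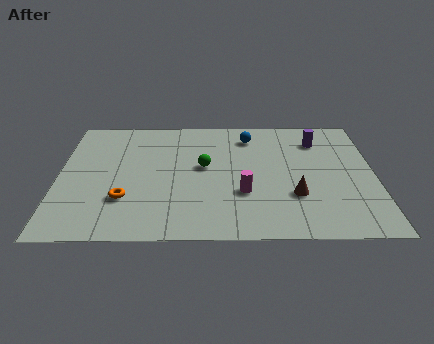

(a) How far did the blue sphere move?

1.0

The blue sphere was near (7.9, 8.8) before and (8.3, 7.9) after, so it travelled √(0.4² + 0.9²) ≈ 1.0 units.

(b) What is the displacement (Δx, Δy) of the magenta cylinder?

(-2.0, 0.0)

The magenta cylinder started near (10.0, 3.3) and ended near (8.0, 3.3).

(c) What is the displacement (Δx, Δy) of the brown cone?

(2.6, 2.0)

The brown cone was at about (7.6, 1.1) and moved to about (10.2, 3.1).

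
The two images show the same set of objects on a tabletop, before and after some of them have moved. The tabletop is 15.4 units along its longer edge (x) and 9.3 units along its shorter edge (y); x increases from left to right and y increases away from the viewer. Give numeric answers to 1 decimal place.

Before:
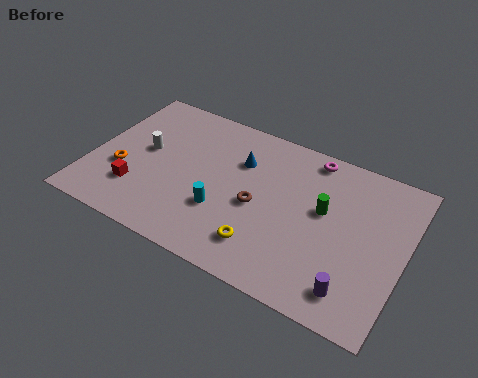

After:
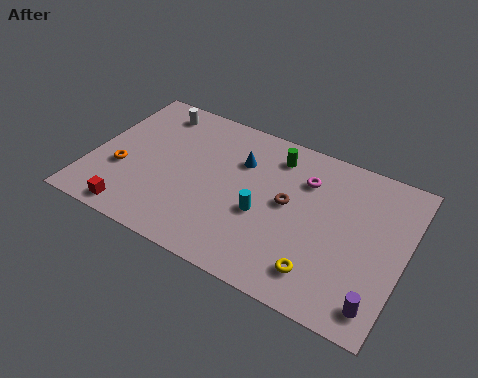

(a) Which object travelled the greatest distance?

the green cylinder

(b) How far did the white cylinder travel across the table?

2.8

The white cylinder moved from about (2.5, 5.1) to (2.5, 7.9), a distance of √(0.0² + 2.8²) ≈ 2.8.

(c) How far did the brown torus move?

1.6

From (8.3, 4.2) to (9.7, 5.0), the brown torus covered √(1.4² + 0.8²) ≈ 1.6 units.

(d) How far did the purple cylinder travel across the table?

1.2

The purple cylinder was near (13.3, 1.6) before and (14.5, 1.4) after, so it travelled √(1.2² + 0.2²) ≈ 1.2 units.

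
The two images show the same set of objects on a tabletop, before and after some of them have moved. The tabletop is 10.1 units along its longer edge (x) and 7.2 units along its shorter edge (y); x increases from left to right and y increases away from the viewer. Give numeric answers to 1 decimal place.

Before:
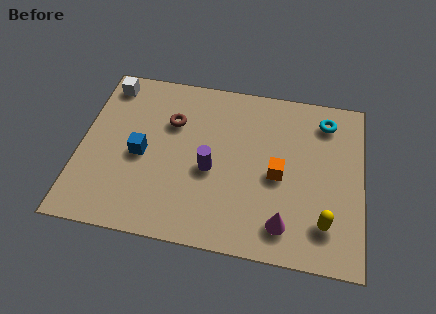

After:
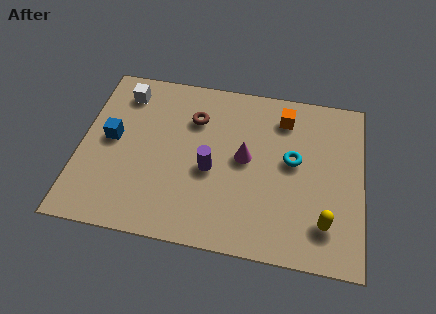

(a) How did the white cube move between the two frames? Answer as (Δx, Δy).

(0.6, -0.3)

The white cube was at about (0.8, 6.2) and moved to about (1.4, 5.9).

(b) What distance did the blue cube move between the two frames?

1.2

The blue cube moved from about (2.2, 3.3) to (1.1, 3.8), a distance of √(1.1² + 0.5²) ≈ 1.2.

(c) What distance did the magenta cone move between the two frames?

2.9

From (7.4, 1.3) to (5.9, 3.8), the magenta cone covered √(1.5² + 2.5²) ≈ 2.9 units.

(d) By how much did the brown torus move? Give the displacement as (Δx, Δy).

(0.8, 0.3)

The brown torus started near (3.2, 4.9) and ended near (4.0, 5.2).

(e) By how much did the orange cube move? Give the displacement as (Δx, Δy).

(0.1, 2.5)

The orange cube was at about (7.1, 3.3) and moved to about (7.2, 5.8).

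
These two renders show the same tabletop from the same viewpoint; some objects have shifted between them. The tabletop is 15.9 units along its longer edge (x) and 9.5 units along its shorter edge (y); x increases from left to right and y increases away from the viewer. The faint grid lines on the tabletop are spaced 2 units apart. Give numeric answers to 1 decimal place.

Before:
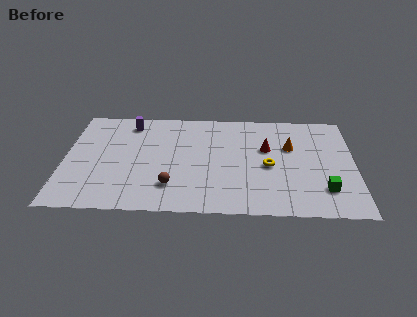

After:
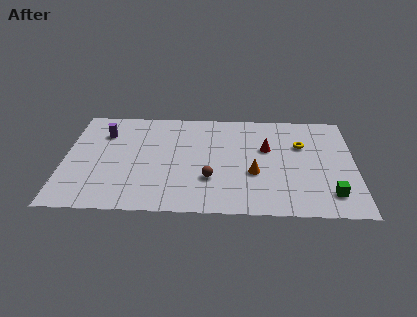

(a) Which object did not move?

the red cone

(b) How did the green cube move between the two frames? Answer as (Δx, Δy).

(0.3, -0.4)

From the two frames, the green cube sits at roughly (14.2, 2.3) before and (14.5, 1.9) after.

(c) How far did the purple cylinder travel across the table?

1.7

The purple cylinder was near (3.5, 8.0) before and (2.1, 7.0) after, so it travelled √(1.4² + 1.0²) ≈ 1.7 units.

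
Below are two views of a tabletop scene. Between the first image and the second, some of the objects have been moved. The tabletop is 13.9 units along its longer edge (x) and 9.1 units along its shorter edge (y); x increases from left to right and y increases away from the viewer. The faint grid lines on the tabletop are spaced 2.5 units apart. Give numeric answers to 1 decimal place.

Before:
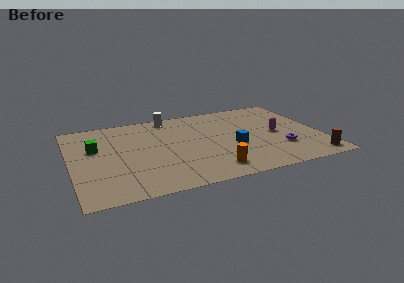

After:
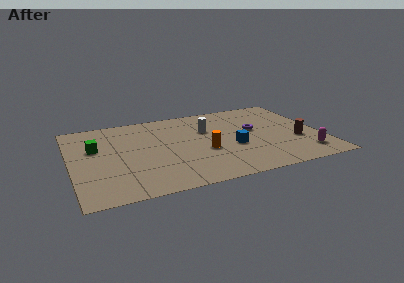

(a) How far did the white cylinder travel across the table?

2.9

The white cylinder was near (5.8, 8.2) before and (7.7, 6.0) after, so it travelled √(1.9² + 2.2²) ≈ 2.9 units.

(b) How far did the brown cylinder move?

2.3

The brown cylinder moved from about (13.1, 1.1) to (12.5, 3.3), a distance of √(0.6² + 2.2²) ≈ 2.3.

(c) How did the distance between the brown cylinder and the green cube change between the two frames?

-1.2

The distance was about 12.6 in the first image and 11.4 in the second, so they moved 1.2 units closer together.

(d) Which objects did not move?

the green cube and the blue cube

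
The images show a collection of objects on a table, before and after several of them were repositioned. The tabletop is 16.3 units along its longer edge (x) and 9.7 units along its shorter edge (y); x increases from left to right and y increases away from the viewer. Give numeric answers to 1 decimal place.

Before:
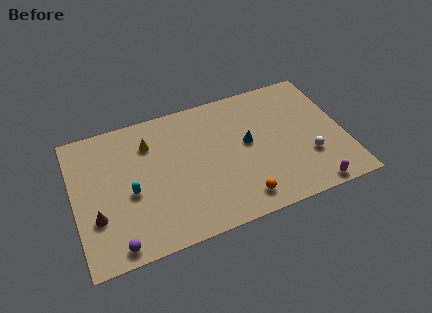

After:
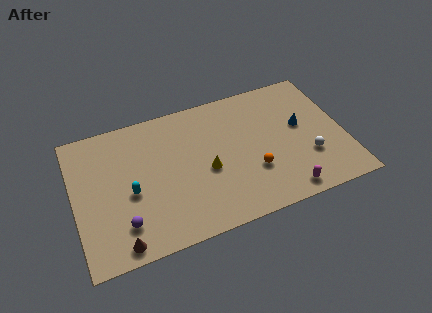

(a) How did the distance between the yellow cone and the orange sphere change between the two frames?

-4.8

Before: roughly 7.7 units apart; after: 2.9. That's 4.8 units closer together.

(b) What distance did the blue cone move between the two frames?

3.3

The blue cone was near (10.5, 5.3) before and (13.8, 5.5) after, so it travelled √(3.3² + 0.2²) ≈ 3.3 units.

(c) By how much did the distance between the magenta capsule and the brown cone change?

-3.0

The distance was about 12.9 in the first image and 9.9 in the second, so they moved 3.0 units closer together.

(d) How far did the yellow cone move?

4.5

The yellow cone was near (4.7, 7.3) before and (7.9, 4.2) after, so it travelled √(3.2² + 3.1²) ≈ 4.5 units.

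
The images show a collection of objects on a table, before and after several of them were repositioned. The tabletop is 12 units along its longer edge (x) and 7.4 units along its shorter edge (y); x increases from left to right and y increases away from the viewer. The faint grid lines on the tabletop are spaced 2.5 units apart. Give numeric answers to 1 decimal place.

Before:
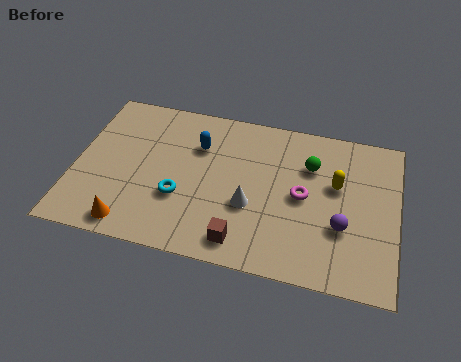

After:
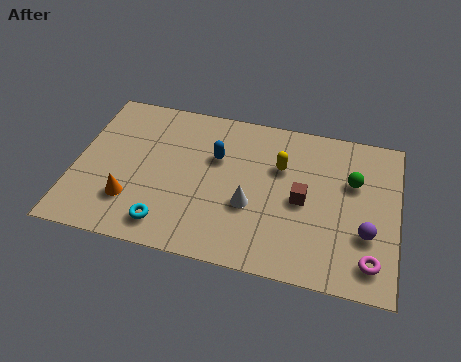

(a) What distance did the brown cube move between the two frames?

3.2

The brown cube was near (6.4, 1.1) before and (8.5, 3.5) after, so it travelled √(2.1² + 2.4²) ≈ 3.2 units.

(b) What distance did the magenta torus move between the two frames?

3.5

The magenta torus moved from about (8.5, 3.7) to (11.1, 1.3), a distance of √(2.6² + 2.4²) ≈ 3.5.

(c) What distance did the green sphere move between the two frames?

1.6

From (8.7, 5.2) to (10.3, 4.8), the green sphere covered √(1.6² + 0.4²) ≈ 1.6 units.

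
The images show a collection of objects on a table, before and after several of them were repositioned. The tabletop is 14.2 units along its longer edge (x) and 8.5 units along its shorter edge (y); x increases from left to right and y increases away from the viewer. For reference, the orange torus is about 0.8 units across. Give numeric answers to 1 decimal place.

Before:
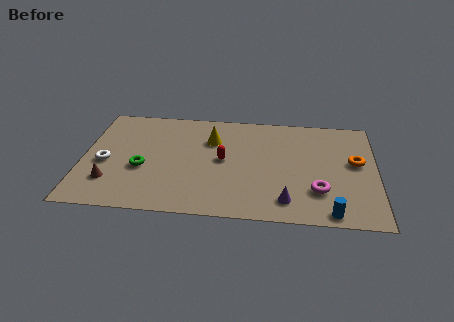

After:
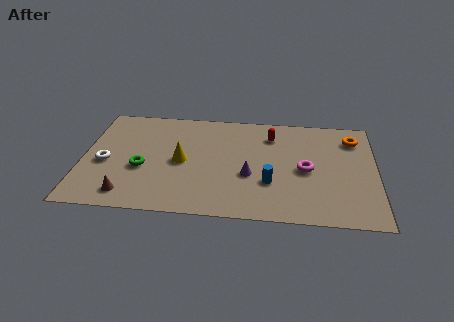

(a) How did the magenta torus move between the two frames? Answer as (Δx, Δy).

(-0.6, 1.6)

The magenta torus was at about (11.4, 2.4) and moved to about (10.8, 4.0).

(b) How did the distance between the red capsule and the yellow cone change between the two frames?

+3.3

The distance was about 1.7 in the first image and 5.0 in the second, so they moved 3.3 units further apart.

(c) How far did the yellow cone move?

2.4

The yellow cone was near (6.2, 6.0) before and (4.8, 4.1) after, so it travelled √(1.4² + 1.9²) ≈ 2.4 units.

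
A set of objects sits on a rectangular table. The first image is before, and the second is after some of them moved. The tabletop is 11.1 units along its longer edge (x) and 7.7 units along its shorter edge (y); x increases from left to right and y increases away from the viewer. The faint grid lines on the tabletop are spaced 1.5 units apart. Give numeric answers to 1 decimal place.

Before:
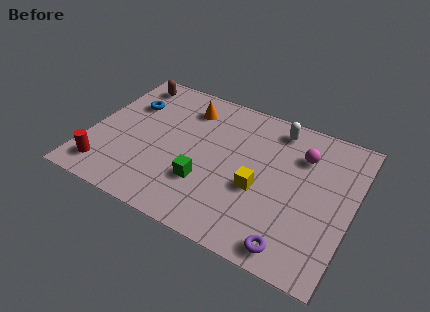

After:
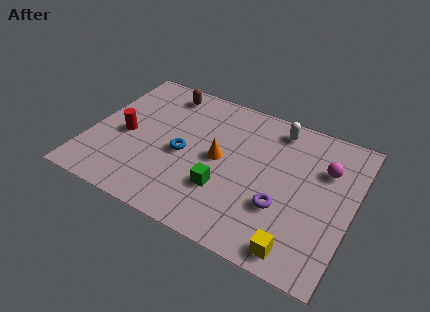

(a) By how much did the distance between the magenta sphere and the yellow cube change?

+1.5

The distance was about 2.9 in the first image and 4.4 in the second, so they moved 1.5 units further apart.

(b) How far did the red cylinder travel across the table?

2.3

The red cylinder moved from about (1.0, 1.3) to (1.5, 3.5), a distance of √(0.5² + 2.2²) ≈ 2.3.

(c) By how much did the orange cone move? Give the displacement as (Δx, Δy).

(1.7, -2.2)

The orange cone was at about (3.8, 6.1) and moved to about (5.5, 3.9).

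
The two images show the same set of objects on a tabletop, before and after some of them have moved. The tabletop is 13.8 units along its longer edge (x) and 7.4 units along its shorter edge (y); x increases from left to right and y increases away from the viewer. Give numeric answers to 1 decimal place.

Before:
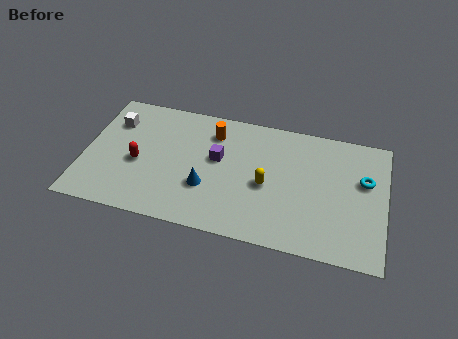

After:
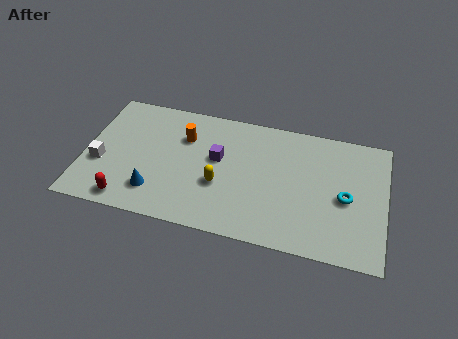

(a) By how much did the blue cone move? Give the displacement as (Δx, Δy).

(-2.3, -0.8)

From the two frames, the blue cone sits at roughly (5.7, 2.5) before and (3.4, 1.7) after.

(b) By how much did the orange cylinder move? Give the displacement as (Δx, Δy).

(-1.3, -0.6)

The orange cylinder started near (5.8, 5.8) and ended near (4.5, 5.2).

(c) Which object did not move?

the purple cube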